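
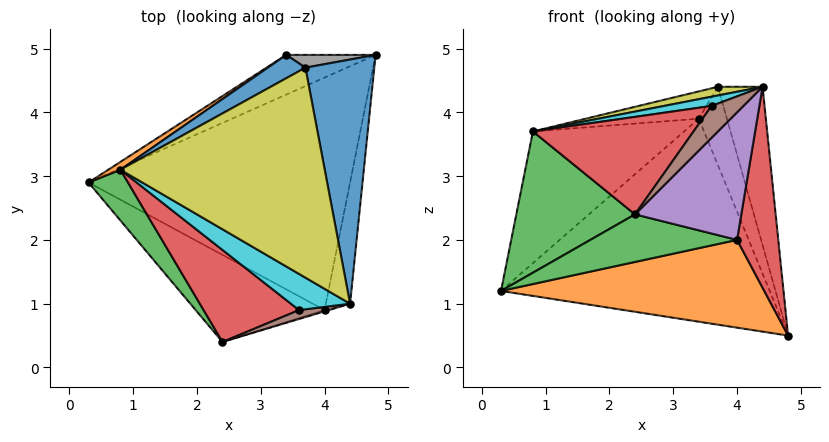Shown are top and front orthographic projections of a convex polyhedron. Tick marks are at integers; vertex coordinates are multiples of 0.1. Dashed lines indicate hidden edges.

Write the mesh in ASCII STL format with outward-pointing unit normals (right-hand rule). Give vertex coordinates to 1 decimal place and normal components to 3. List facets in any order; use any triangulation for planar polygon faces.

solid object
 facet normal 0.945 0.179 0.276
  outer loop
   vertex 3.7 4.7 4.4
   vertex 4.4 1.0 4.4
   vertex 4.8 4.9 0.5
  endloop
 endfacet
 facet normal 0.011 -0.353 -0.936
  outer loop
   vertex 4.0 0.9 2.0
   vertex 0.3 2.9 1.2
   vertex 4.8 4.9 0.5
  endloop
 endfacet
 facet normal -0.069 -0.478 -0.875
  outer loop
   vertex 4.0 0.9 2.0
   vertex 2.4 0.4 2.4
   vertex 0.3 2.9 1.2
  endloop
 endfacet
 facet normal 0.957 -0.247 -0.149
  outer loop
   vertex 4.0 0.9 2.0
   vertex 4.8 4.9 0.5
   vertex 4.4 1.0 4.4
  endloop
 endfacet
 facet normal 0.296 -0.955 -0.010
  outer loop
   vertex 4.0 0.9 2.0
   vertex 4.4 1.0 4.4
   vertex 2.4 0.4 2.4
  endloop
 endfacet
 facet normal 0.019 -0.963 0.270
  outer loop
   vertex 3.6 0.9 4.1
   vertex 2.4 0.4 2.4
   vertex 4.4 1.0 4.4
  endloop
 endfacet
 facet normal -0.422 0.890 -0.174
  outer loop
   vertex 3.4 4.9 3.9
   vertex 4.8 4.9 0.5
   vertex 0.3 2.9 1.2
  endloop
 endfacet
 facet normal 0.364 0.919 0.150
  outer loop
   vertex 3.4 4.9 3.9
   vertex 3.7 4.7 4.4
   vertex 4.8 4.9 0.5
  endloop
 endfacet
 facet normal -0.213 -0.040 0.976
  outer loop
   vertex 0.8 3.1 3.7
   vertex 4.4 1.0 4.4
   vertex 3.7 4.7 4.4
  endloop
 endfacet
 facet normal -0.316 -0.234 0.920
  outer loop
   vertex 0.8 3.1 3.7
   vertex 3.6 0.9 4.1
   vertex 4.4 1.0 4.4
  endloop
 endfacet
 facet normal -0.499 0.659 0.563
  outer loop
   vertex 0.8 3.1 3.7
   vertex 3.7 4.7 4.4
   vertex 3.4 4.9 3.9
  endloop
 endfacet
 facet normal -0.571 0.819 0.049
  outer loop
   vertex 0.8 3.1 3.7
   vertex 3.4 4.9 3.9
   vertex 0.3 2.9 1.2
  endloop
 endfacet
 facet normal -0.796 -0.570 0.205
  outer loop
   vertex 0.8 3.1 3.7
   vertex 0.3 2.9 1.2
   vertex 2.4 0.4 2.4
  endloop
 endfacet
 facet normal -0.556 -0.604 0.570
  outer loop
   vertex 0.8 3.1 3.7
   vertex 2.4 0.4 2.4
   vertex 3.6 0.9 4.1
  endloop
 endfacet
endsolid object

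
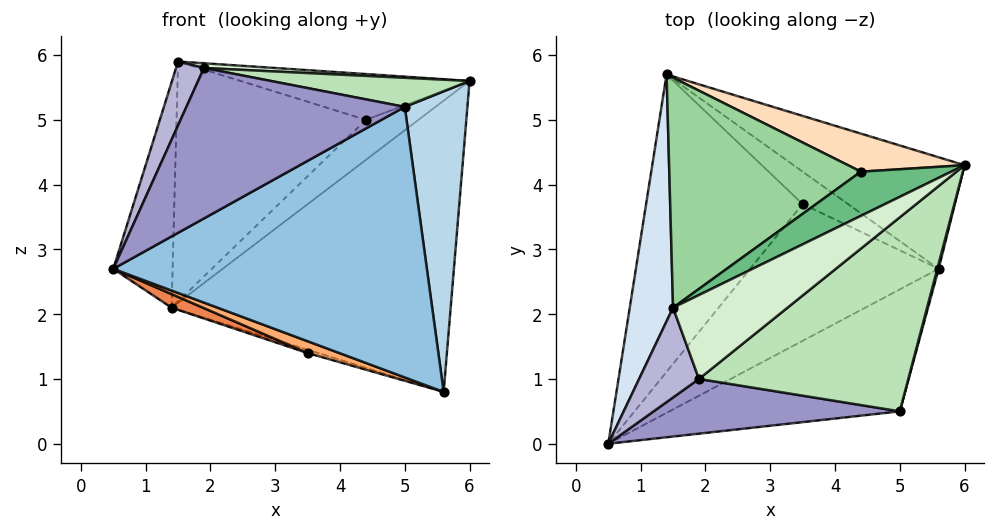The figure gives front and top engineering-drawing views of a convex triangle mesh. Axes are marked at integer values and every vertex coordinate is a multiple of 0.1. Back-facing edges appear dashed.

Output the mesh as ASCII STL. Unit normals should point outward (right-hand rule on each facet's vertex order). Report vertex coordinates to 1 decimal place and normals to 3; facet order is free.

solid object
 facet normal 0.486 0.816 -0.313
  outer loop
   vertex 5.6 2.7 0.8
   vertex 1.4 5.7 2.1
   vertex 6.0 4.3 5.6
  endloop
 endfacet
 facet normal 0.313 -0.866 -0.390
  outer loop
   vertex 5.0 0.5 5.2
   vertex 0.5 0.0 2.7
   vertex 5.6 2.7 0.8
  endloop
 endfacet
 facet normal 0.967 -0.255 0.004
  outer loop
   vertex 5.0 0.5 5.2
   vertex 5.6 2.7 0.8
   vertex 6.0 4.3 5.6
  endloop
 endfacet
 facet normal -0.967 0.173 0.189
  outer loop
   vertex 1.5 2.1 5.9
   vertex 1.4 5.7 2.1
   vertex 0.5 0.0 2.7
  endloop
 endfacet
 facet normal -0.352 -0.043 -0.935
  outer loop
   vertex 3.5 3.7 1.4
   vertex 0.5 0.0 2.7
   vertex 1.4 5.7 2.1
  endloop
 endfacet
 facet normal -0.310 -0.082 -0.947
  outer loop
   vertex 3.5 3.7 1.4
   vertex 5.6 2.7 0.8
   vertex 0.5 0.0 2.7
  endloop
 endfacet
 facet normal -0.231 0.097 -0.968
  outer loop
   vertex 3.5 3.7 1.4
   vertex 1.4 5.7 2.1
   vertex 5.6 2.7 0.8
  endloop
 endfacet
 facet normal -0.291 0.693 0.659
  outer loop
   vertex 4.4 4.2 5.0
   vertex 6.0 4.3 5.6
   vertex 1.4 5.7 2.1
  endloop
 endfacet
 facet normal -0.292 0.688 0.664
  outer loop
   vertex 4.4 4.2 5.0
   vertex 1.5 2.1 5.9
   vertex 6.0 4.3 5.6
  endloop
 endfacet
 facet normal -0.294 0.690 0.661
  outer loop
   vertex 4.4 4.2 5.0
   vertex 1.4 5.7 2.1
   vertex 1.5 2.1 5.9
  endloop
 endfacet
 facet normal 0.165 -0.146 0.975
  outer loop
   vertex 1.9 1.0 5.8
   vertex 5.0 0.5 5.2
   vertex 6.0 4.3 5.6
  endloop
 endfacet
 facet normal 0.094 -0.056 0.994
  outer loop
   vertex 1.9 1.0 5.8
   vertex 6.0 4.3 5.6
   vertex 1.5 2.1 5.9
  endloop
 endfacet
 facet normal -0.085 -0.936 0.341
  outer loop
   vertex 1.9 1.0 5.8
   vertex 0.5 0.0 2.7
   vertex 5.0 0.5 5.2
  endloop
 endfacet
 facet normal -0.812 -0.338 0.476
  outer loop
   vertex 1.9 1.0 5.8
   vertex 1.5 2.1 5.9
   vertex 0.5 0.0 2.7
  endloop
 endfacet
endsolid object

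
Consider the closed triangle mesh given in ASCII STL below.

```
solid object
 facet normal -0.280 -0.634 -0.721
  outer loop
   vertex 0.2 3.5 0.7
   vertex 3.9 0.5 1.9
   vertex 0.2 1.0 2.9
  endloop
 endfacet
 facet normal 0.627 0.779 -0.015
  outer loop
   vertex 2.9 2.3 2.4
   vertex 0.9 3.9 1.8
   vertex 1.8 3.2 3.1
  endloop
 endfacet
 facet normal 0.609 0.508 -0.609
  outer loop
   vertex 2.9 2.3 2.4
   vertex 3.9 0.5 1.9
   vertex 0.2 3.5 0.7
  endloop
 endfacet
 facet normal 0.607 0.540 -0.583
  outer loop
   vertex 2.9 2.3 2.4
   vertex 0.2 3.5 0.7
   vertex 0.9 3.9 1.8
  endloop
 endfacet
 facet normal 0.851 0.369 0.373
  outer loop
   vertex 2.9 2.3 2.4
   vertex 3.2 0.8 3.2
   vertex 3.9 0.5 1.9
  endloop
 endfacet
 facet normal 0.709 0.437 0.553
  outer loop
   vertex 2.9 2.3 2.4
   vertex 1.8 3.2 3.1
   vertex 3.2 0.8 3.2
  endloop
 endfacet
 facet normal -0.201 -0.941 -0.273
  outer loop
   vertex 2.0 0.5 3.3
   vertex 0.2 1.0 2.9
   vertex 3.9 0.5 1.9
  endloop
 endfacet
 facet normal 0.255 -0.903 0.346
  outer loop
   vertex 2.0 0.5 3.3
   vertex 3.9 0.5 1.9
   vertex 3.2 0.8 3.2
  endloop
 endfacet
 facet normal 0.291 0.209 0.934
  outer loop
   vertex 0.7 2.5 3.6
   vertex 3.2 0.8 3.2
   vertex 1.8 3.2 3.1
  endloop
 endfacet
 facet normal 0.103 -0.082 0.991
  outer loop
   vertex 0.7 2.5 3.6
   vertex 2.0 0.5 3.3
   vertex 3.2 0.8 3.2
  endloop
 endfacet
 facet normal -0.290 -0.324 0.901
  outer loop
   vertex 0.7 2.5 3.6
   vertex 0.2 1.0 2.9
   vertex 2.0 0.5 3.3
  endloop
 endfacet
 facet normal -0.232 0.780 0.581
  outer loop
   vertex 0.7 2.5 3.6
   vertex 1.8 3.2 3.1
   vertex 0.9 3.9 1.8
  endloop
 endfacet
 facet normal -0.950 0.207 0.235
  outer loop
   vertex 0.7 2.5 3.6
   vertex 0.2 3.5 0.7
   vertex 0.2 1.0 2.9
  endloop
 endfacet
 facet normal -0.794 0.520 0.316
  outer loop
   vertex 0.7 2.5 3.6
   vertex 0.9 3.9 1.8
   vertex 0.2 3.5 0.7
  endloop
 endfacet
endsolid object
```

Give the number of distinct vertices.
9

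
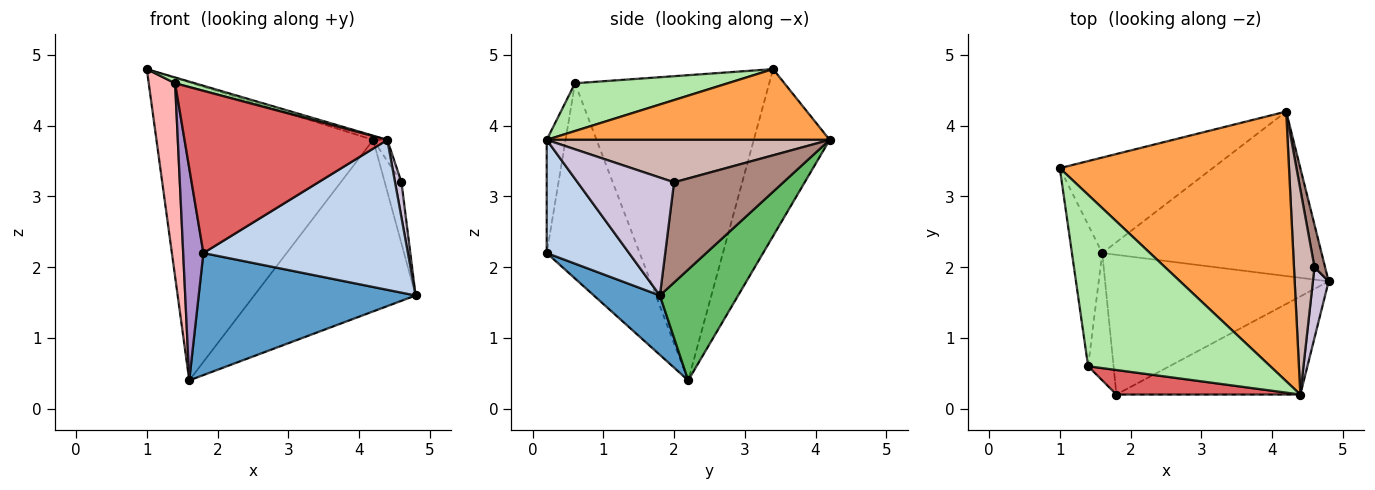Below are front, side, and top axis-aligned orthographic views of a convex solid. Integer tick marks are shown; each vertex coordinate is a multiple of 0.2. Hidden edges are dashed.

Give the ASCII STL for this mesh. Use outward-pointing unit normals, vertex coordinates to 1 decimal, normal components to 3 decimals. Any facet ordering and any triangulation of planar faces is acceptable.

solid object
 facet normal 0.196 -0.645 -0.739
  outer loop
   vertex 1.6 2.2 0.4
   vertex 4.8 1.8 1.6
   vertex 1.8 0.2 2.2
  endloop
 endfacet
 facet normal 0.319 -0.793 -0.519
  outer loop
   vertex 4.4 0.2 3.8
   vertex 1.8 0.2 2.2
   vertex 4.8 1.8 1.6
  endloop
 endfacet
 facet normal 0.295 0.015 0.955
  outer loop
   vertex 4.2 4.2 3.8
   vertex 1.0 3.4 4.8
   vertex 4.4 0.2 3.8
  endloop
 endfacet
 facet normal -0.316 0.903 -0.290
  outer loop
   vertex 4.2 4.2 3.8
   vertex 1.6 2.2 0.4
   vertex 1.0 3.4 4.8
  endloop
 endfacet
 facet normal 0.330 0.681 -0.653
  outer loop
   vertex 4.2 4.2 3.8
   vertex 4.8 1.8 1.6
   vertex 1.6 2.2 0.4
  endloop
 endfacet
 facet normal 0.253 -0.033 0.967
  outer loop
   vertex 1.4 0.6 4.6
   vertex 4.4 0.2 3.8
   vertex 1.0 3.4 4.8
  endloop
 endfacet
 facet normal -0.092 -0.985 0.149
  outer loop
   vertex 1.4 0.6 4.6
   vertex 1.8 0.2 2.2
   vertex 4.4 0.2 3.8
  endloop
 endfacet
 facet normal -0.986 -0.134 -0.098
  outer loop
   vertex 1.4 0.6 4.6
   vertex 1.0 3.4 4.8
   vertex 1.6 2.2 0.4
  endloop
 endfacet
 facet normal -0.969 -0.211 -0.126
  outer loop
   vertex 1.4 0.6 4.6
   vertex 1.6 2.2 0.4
   vertex 1.8 0.2 2.2
  endloop
 endfacet
 facet normal 0.989 -0.066 0.132
  outer loop
   vertex 4.6 2.0 3.2
   vertex 4.4 0.2 3.8
   vertex 4.8 1.8 1.6
  endloop
 endfacet
 facet normal 0.983 0.150 0.104
  outer loop
   vertex 4.6 2.0 3.2
   vertex 4.8 1.8 1.6
   vertex 4.2 4.2 3.8
  endloop
 endfacet
 facet normal 0.899 0.045 0.435
  outer loop
   vertex 4.6 2.0 3.2
   vertex 4.2 4.2 3.8
   vertex 4.4 0.2 3.8
  endloop
 endfacet
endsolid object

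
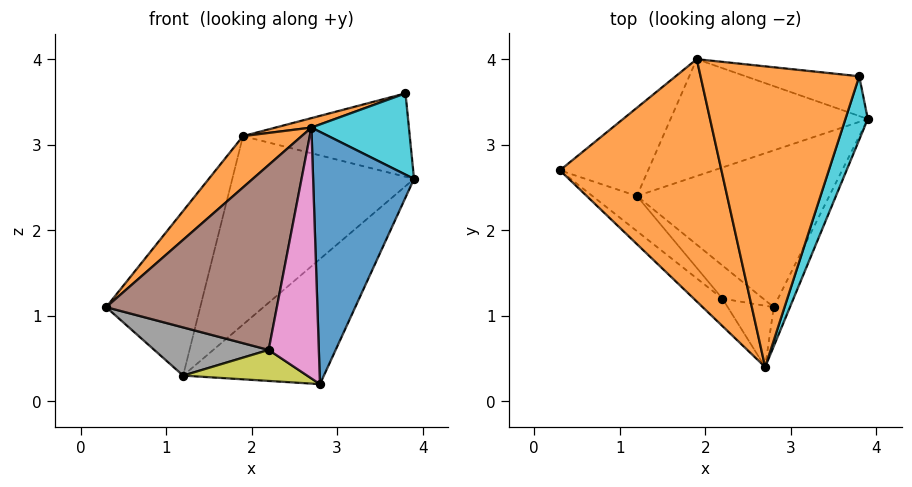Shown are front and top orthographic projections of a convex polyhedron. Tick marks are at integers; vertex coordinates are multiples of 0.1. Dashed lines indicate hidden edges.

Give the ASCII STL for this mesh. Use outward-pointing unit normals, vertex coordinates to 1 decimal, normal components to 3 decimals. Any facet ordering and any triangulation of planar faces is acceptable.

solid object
 facet normal 0.918 -0.392 -0.061
  outer loop
   vertex 2.8 1.1 0.2
   vertex 3.9 3.3 2.6
   vertex 2.7 0.4 3.2
  endloop
 endfacet
 facet normal -0.726 -0.143 0.673
  outer loop
   vertex 1.9 4.0 3.1
   vertex 0.3 2.7 1.1
   vertex 2.7 0.4 3.2
  endloop
 endfacet
 facet normal 0.416 0.567 -0.711
  outer loop
   vertex 1.2 2.4 0.3
   vertex 3.9 3.3 2.6
   vertex 2.8 1.1 0.2
  endloop
 endfacet
 facet normal -0.125 0.875 -0.469
  outer loop
   vertex 1.2 2.4 0.3
   vertex 0.3 2.7 1.1
   vertex 1.9 4.0 3.1
  endloop
 endfacet
 facet normal 0.163 0.838 -0.520
  outer loop
   vertex 1.2 2.4 0.3
   vertex 1.9 4.0 3.1
   vertex 3.9 3.3 2.6
  endloop
 endfacet
 facet normal -0.634 -0.765 -0.114
  outer loop
   vertex 2.2 1.2 0.6
   vertex 2.7 0.4 3.2
   vertex 0.3 2.7 1.1
  endloop
 endfacet
 facet normal -0.305 -0.925 -0.226
  outer loop
   vertex 2.2 1.2 0.6
   vertex 2.8 1.1 0.2
   vertex 2.7 0.4 3.2
  endloop
 endfacet
 facet normal -0.621 -0.633 -0.462
  outer loop
   vertex 2.2 1.2 0.6
   vertex 0.3 2.7 1.1
   vertex 1.2 2.4 0.3
  endloop
 endfacet
 facet normal -0.515 -0.586 -0.626
  outer loop
   vertex 2.2 1.2 0.6
   vertex 1.2 2.4 0.3
   vertex 2.8 1.1 0.2
  endloop
 endfacet
 facet normal 0.911 -0.325 0.253
  outer loop
   vertex 3.8 3.8 3.6
   vertex 2.7 0.4 3.2
   vertex 3.9 3.3 2.6
  endloop
 endfacet
 facet normal 0.204 0.884 -0.421
  outer loop
   vertex 3.8 3.8 3.6
   vertex 3.9 3.3 2.6
   vertex 1.9 4.0 3.1
  endloop
 endfacet
 facet normal -0.257 -0.030 0.966
  outer loop
   vertex 3.8 3.8 3.6
   vertex 1.9 4.0 3.1
   vertex 2.7 0.4 3.2
  endloop
 endfacet
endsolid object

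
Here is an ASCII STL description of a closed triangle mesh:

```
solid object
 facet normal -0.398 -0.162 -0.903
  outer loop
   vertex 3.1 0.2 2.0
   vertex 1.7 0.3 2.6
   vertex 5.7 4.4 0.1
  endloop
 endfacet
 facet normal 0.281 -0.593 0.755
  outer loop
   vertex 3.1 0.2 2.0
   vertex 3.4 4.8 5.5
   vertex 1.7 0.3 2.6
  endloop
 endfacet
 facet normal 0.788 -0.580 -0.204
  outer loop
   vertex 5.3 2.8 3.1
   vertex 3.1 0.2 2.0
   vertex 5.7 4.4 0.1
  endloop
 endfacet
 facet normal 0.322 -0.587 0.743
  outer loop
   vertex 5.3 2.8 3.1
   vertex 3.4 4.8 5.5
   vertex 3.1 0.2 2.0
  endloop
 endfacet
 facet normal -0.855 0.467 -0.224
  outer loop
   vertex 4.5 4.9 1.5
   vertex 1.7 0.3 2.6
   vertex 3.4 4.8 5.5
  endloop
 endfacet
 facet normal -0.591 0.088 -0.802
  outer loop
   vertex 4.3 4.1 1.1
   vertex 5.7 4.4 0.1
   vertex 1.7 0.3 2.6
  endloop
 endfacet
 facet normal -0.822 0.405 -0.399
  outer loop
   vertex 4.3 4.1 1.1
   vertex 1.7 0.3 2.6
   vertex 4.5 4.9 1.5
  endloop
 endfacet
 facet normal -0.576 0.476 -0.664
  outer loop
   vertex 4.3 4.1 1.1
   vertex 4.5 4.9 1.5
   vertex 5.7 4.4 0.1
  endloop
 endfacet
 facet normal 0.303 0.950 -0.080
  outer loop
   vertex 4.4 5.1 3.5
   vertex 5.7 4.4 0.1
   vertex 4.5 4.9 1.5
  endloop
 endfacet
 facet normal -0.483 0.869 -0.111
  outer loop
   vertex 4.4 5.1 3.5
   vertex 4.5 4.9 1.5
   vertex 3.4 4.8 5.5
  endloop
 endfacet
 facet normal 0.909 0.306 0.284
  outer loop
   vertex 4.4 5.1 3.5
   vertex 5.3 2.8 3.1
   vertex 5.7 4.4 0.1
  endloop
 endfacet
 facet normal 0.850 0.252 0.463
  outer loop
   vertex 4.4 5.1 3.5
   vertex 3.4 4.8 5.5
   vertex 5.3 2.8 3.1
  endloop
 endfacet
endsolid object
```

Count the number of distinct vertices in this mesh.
8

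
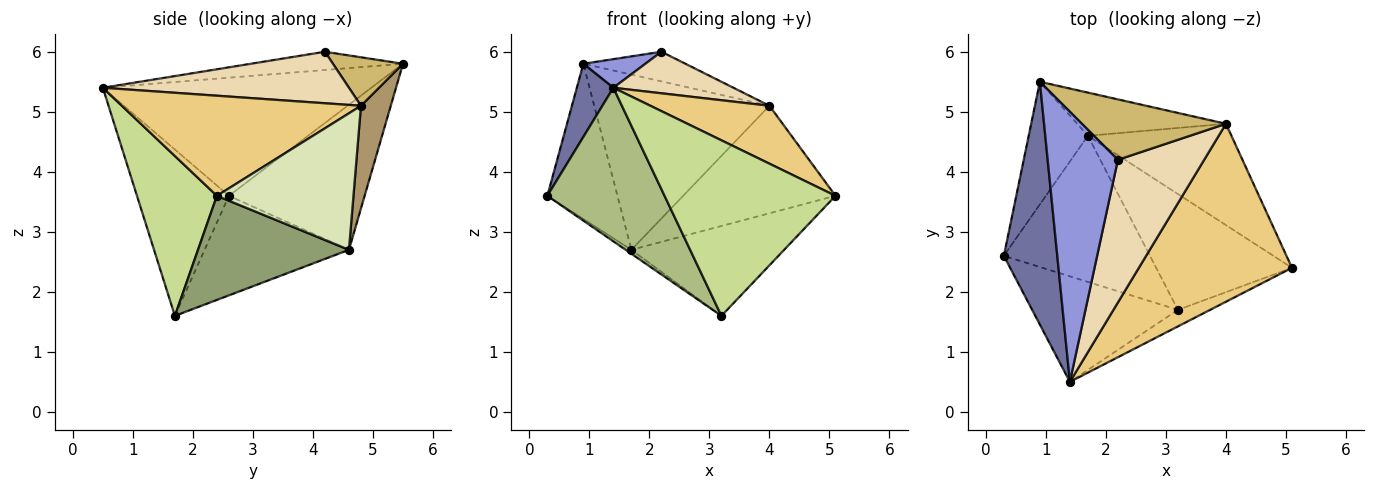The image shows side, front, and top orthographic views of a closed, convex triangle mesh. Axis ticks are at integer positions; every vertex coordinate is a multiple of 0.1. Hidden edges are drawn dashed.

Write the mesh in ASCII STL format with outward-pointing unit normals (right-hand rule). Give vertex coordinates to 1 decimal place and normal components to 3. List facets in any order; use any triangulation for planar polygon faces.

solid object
 facet normal -0.904 -0.123 0.409
  outer loop
   vertex 1.4 0.5 5.4
   vertex 0.9 5.5 5.8
   vertex 0.3 2.6 3.6
  endloop
 endfacet
 facet normal -0.835 0.431 -0.341
  outer loop
   vertex 1.7 4.6 2.7
   vertex 0.3 2.6 3.6
   vertex 0.9 5.5 5.8
  endloop
 endfacet
 facet normal -0.250 -0.102 0.963
  outer loop
   vertex 2.2 4.2 6.0
   vertex 0.9 5.5 5.8
   vertex 1.4 0.5 5.4
  endloop
 endfacet
 facet normal -0.563 0.022 -0.826
  outer loop
   vertex 3.2 1.7 1.6
   vertex 0.3 2.6 3.6
   vertex 1.7 4.6 2.7
  endloop
 endfacet
 facet normal 0.518 0.524 -0.676
  outer loop
   vertex 3.2 1.7 1.6
   vertex 1.7 4.6 2.7
   vertex 5.1 2.4 3.6
  endloop
 endfacet
 facet normal -0.543 -0.692 -0.476
  outer loop
   vertex 3.2 1.7 1.6
   vertex 1.4 0.5 5.4
   vertex 0.3 2.6 3.6
  endloop
 endfacet
 facet normal 0.422 -0.903 -0.085
  outer loop
   vertex 3.2 1.7 1.6
   vertex 5.1 2.4 3.6
   vertex 1.4 0.5 5.4
  endloop
 endfacet
 facet normal 0.546 0.609 -0.574
  outer loop
   vertex 4.0 4.8 5.1
   vertex 5.1 2.4 3.6
   vertex 1.7 4.6 2.7
  endloop
 endfacet
 facet normal 0.163 0.958 -0.236
  outer loop
   vertex 4.0 4.8 5.1
   vertex 1.7 4.6 2.7
   vertex 0.9 5.5 5.8
  endloop
 endfacet
 facet normal 0.289 0.421 0.859
  outer loop
   vertex 4.0 4.8 5.1
   vertex 0.9 5.5 5.8
   vertex 2.2 4.2 6.0
  endloop
 endfacet
 facet normal 0.528 -0.263 0.808
  outer loop
   vertex 4.0 4.8 5.1
   vertex 1.4 0.5 5.4
   vertex 5.1 2.4 3.6
  endloop
 endfacet
 facet normal 0.497 -0.243 0.833
  outer loop
   vertex 4.0 4.8 5.1
   vertex 2.2 4.2 6.0
   vertex 1.4 0.5 5.4
  endloop
 endfacet
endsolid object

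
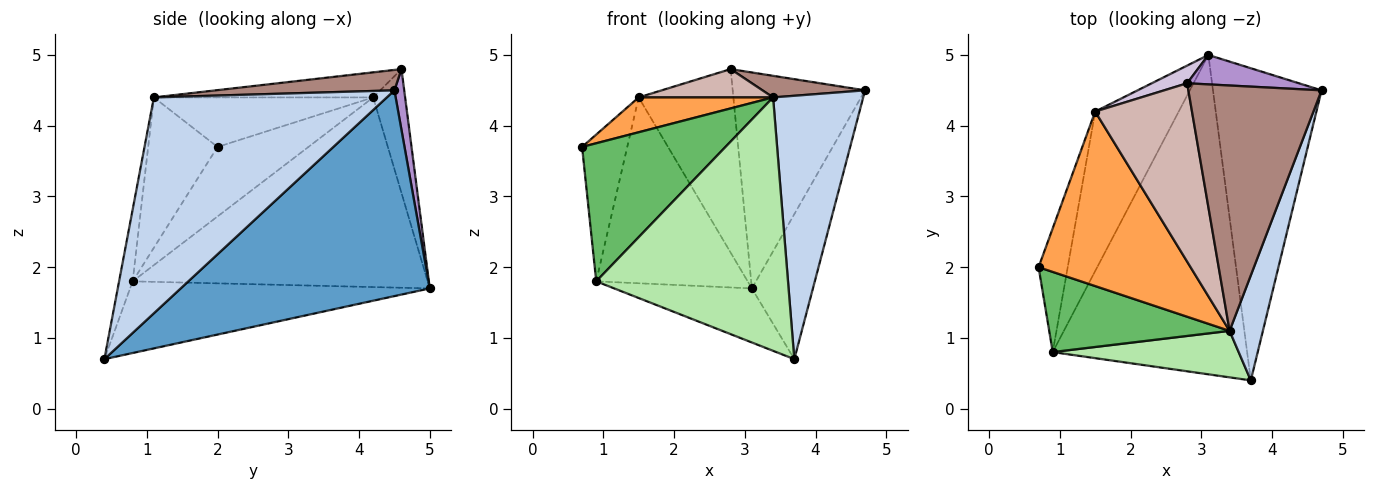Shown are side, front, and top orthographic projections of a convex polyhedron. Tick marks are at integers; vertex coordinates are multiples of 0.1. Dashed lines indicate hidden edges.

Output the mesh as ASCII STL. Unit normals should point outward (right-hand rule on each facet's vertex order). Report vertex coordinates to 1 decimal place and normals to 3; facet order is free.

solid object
 facet normal 0.864 0.212 -0.456
  outer loop
   vertex 3.1 5.0 1.7
   vertex 4.7 4.5 4.5
   vertex 3.7 0.4 0.7
  endloop
 endfacet
 facet normal 0.923 -0.357 0.142
  outer loop
   vertex 3.4 1.1 4.4
   vertex 3.7 0.4 0.7
   vertex 4.7 4.5 4.5
  endloop
 endfacet
 facet normal -0.304 -0.187 0.934
  outer loop
   vertex 1.5 4.2 4.4
   vertex 0.7 2.0 3.7
   vertex 3.4 1.1 4.4
  endloop
 endfacet
 facet normal -0.342 0.157 -0.927
  outer loop
   vertex 0.9 0.8 1.8
   vertex 3.1 5.0 1.7
   vertex 3.7 0.4 0.7
  endloop
 endfacet
 facet normal -0.386 -0.798 0.463
  outer loop
   vertex 0.9 0.8 1.8
   vertex 3.4 1.1 4.4
   vertex 0.7 2.0 3.7
  endloop
 endfacet
 facet normal -0.069 -0.981 0.180
  outer loop
   vertex 0.9 0.8 1.8
   vertex 3.7 0.4 0.7
   vertex 3.4 1.1 4.4
  endloop
 endfacet
 facet normal -0.838 0.417 -0.351
  outer loop
   vertex 0.9 0.8 1.8
   vertex 0.7 2.0 3.7
   vertex 1.5 4.2 4.4
  endloop
 endfacet
 facet normal -0.828 0.425 -0.365
  outer loop
   vertex 0.9 0.8 1.8
   vertex 1.5 4.2 4.4
   vertex 3.1 5.0 1.7
  endloop
 endfacet
 facet normal 0.073 0.988 0.135
  outer loop
   vertex 2.8 4.6 4.8
   vertex 4.7 4.5 4.5
   vertex 3.1 5.0 1.7
  endloop
 endfacet
 facet normal -0.318 0.944 0.091
  outer loop
   vertex 2.8 4.6 4.8
   vertex 3.1 5.0 1.7
   vertex 1.5 4.2 4.4
  endloop
 endfacet
 facet normal 0.151 -0.087 0.985
  outer loop
   vertex 2.8 4.6 4.8
   vertex 3.4 1.1 4.4
   vertex 4.7 4.5 4.5
  endloop
 endfacet
 facet normal -0.248 -0.152 0.957
  outer loop
   vertex 2.8 4.6 4.8
   vertex 1.5 4.2 4.4
   vertex 3.4 1.1 4.4
  endloop
 endfacet
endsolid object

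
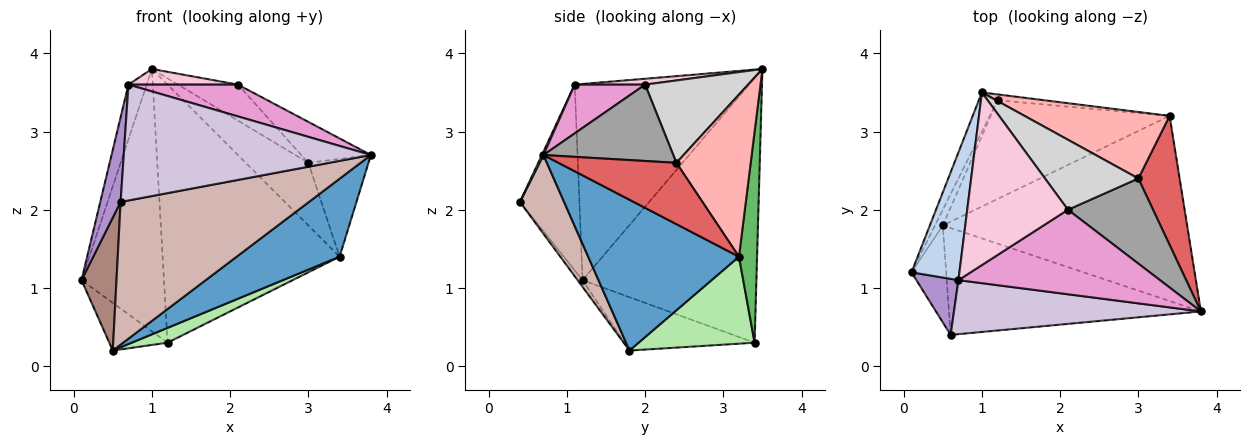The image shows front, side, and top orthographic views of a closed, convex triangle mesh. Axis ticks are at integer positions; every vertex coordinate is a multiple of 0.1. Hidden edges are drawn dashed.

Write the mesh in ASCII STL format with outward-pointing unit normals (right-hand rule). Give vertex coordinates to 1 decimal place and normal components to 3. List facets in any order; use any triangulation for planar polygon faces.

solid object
 facet normal 0.494 -0.337 -0.801
  outer loop
   vertex 3.4 3.2 1.4
   vertex 3.8 0.7 2.7
   vertex 0.5 1.8 0.2
  endloop
 endfacet
 facet normal -0.966 0.101 0.236
  outer loop
   vertex 0.7 1.1 3.6
   vertex 1.0 3.5 3.8
   vertex 0.1 1.2 1.1
  endloop
 endfacet
 facet normal -0.902 0.428 -0.064
  outer loop
   vertex 1.2 3.4 0.3
   vertex 0.1 1.2 1.1
   vertex 1.0 3.5 3.8
  endloop
 endfacet
 facet normal -0.905 0.404 -0.133
  outer loop
   vertex 1.2 3.4 0.3
   vertex 0.5 1.8 0.2
   vertex 0.1 1.2 1.1
  endloop
 endfacet
 facet normal 0.102 0.995 -0.023
  outer loop
   vertex 1.2 3.4 0.3
   vertex 1.0 3.5 3.8
   vertex 3.4 3.2 1.4
  endloop
 endfacet
 facet normal 0.433 -0.134 -0.891
  outer loop
   vertex 1.2 3.4 0.3
   vertex 3.4 3.2 1.4
   vertex 0.5 1.8 0.2
  endloop
 endfacet
 facet normal 0.764 0.390 0.514
  outer loop
   vertex 3.0 2.4 2.6
   vertex 3.8 0.7 2.7
   vertex 3.4 3.2 1.4
  endloop
 endfacet
 facet normal 0.631 0.532 0.565
  outer loop
   vertex 3.0 2.4 2.6
   vertex 3.4 3.2 1.4
   vertex 1.0 3.5 3.8
  endloop
 endfacet
 facet normal -0.925 -0.317 0.209
  outer loop
   vertex 0.6 0.4 2.1
   vertex 0.7 1.1 3.6
   vertex 0.1 1.2 1.1
  endloop
 endfacet
 facet normal 0.006 -0.906 0.423
  outer loop
   vertex 0.6 0.4 2.1
   vertex 3.8 0.7 2.7
   vertex 0.7 1.1 3.6
  endloop
 endfacet
 facet normal -0.113 -0.803 -0.586
  outer loop
   vertex 0.6 0.4 2.1
   vertex 0.1 1.2 1.1
   vertex 0.5 1.8 0.2
  endloop
 endfacet
 facet normal 0.184 -0.787 -0.589
  outer loop
   vertex 0.6 0.4 2.1
   vertex 0.5 1.8 0.2
   vertex 3.8 0.7 2.7
  endloop
 endfacet
 facet normal 0.221 -0.343 0.913
  outer loop
   vertex 2.1 2.0 3.6
   vertex 0.7 1.1 3.6
   vertex 3.8 0.7 2.7
  endloop
 endfacet
 facet normal 0.058 -0.090 0.994
  outer loop
   vertex 2.1 2.0 3.6
   vertex 1.0 3.5 3.8
   vertex 0.7 1.1 3.6
  endloop
 endfacet
 facet normal 0.629 0.337 0.701
  outer loop
   vertex 2.1 2.0 3.6
   vertex 3.8 0.7 2.7
   vertex 3.0 2.4 2.6
  endloop
 endfacet
 facet normal 0.618 0.360 0.700
  outer loop
   vertex 2.1 2.0 3.6
   vertex 3.0 2.4 2.6
   vertex 1.0 3.5 3.8
  endloop
 endfacet
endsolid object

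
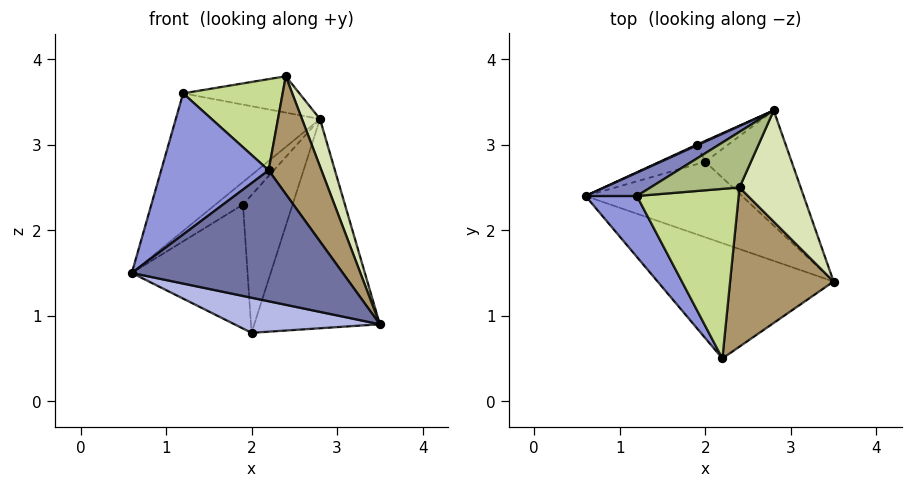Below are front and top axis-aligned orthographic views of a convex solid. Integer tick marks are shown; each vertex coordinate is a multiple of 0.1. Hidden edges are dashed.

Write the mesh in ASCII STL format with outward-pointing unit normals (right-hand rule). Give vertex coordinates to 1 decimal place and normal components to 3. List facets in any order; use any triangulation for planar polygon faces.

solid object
 facet normal -0.368 -0.698 -0.615
  outer loop
   vertex 2.2 0.5 2.7
   vertex 0.6 2.4 1.5
   vertex 3.5 1.4 0.9
  endloop
 endfacet
 facet normal -0.505 0.851 0.144
  outer loop
   vertex 1.2 2.4 3.6
   vertex 2.8 3.4 3.3
   vertex 0.6 2.4 1.5
  endloop
 endfacet
 facet normal -0.811 -0.537 0.232
  outer loop
   vertex 1.2 2.4 3.6
   vertex 0.6 2.4 1.5
   vertex 2.2 0.5 2.7
  endloop
 endfacet
 facet normal -0.316 -0.400 -0.860
  outer loop
   vertex 2.0 2.8 0.8
   vertex 3.5 1.4 0.9
   vertex 0.6 2.4 1.5
  endloop
 endfacet
 facet normal 0.648 0.668 -0.367
  outer loop
   vertex 2.0 2.8 0.8
   vertex 2.8 3.4 3.3
   vertex 3.5 1.4 0.9
  endloop
 endfacet
 facet normal -0.182 0.538 0.823
  outer loop
   vertex 2.4 2.5 3.8
   vertex 2.8 3.4 3.3
   vertex 1.2 2.4 3.6
  endloop
 endfacet
 facet normal -0.107 -0.471 0.876
  outer loop
   vertex 2.4 2.5 3.8
   vertex 1.2 2.4 3.6
   vertex 2.2 0.5 2.7
  endloop
 endfacet
 facet normal 0.897 -0.173 0.406
  outer loop
   vertex 2.4 2.5 3.8
   vertex 3.5 1.4 0.9
   vertex 2.8 3.4 3.3
  endloop
 endfacet
 facet normal 0.836 -0.326 0.441
  outer loop
   vertex 2.4 2.5 3.8
   vertex 2.2 0.5 2.7
   vertex 3.5 1.4 0.9
  endloop
 endfacet
 facet normal -0.435 0.900 0.031
  outer loop
   vertex 1.9 3.0 2.3
   vertex 0.6 2.4 1.5
   vertex 2.8 3.4 3.3
  endloop
 endfacet
 facet normal -0.339 0.929 -0.147
  outer loop
   vertex 1.9 3.0 2.3
   vertex 2.0 2.8 0.8
   vertex 0.6 2.4 1.5
  endloop
 endfacet
 facet normal -0.263 0.954 -0.145
  outer loop
   vertex 1.9 3.0 2.3
   vertex 2.8 3.4 3.3
   vertex 2.0 2.8 0.8
  endloop
 endfacet
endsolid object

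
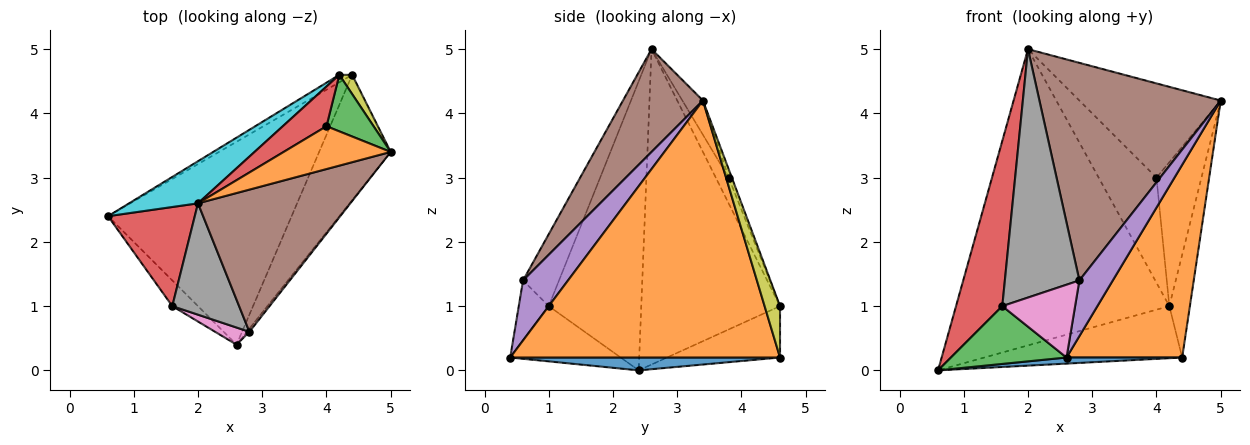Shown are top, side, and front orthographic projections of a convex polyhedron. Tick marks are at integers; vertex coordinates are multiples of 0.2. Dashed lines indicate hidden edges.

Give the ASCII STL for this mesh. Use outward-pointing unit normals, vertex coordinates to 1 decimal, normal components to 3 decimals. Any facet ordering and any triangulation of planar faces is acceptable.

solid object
 facet normal 0.070 -0.030 -0.997
  outer loop
   vertex 4.4 4.6 0.2
   vertex 2.6 0.4 0.2
   vertex 0.6 2.4 0.0
  endloop
 endfacet
 facet normal 0.890 -0.382 -0.248
  outer loop
   vertex 4.4 4.6 0.2
   vertex 5.0 3.4 4.2
   vertex 2.6 0.4 0.2
  endloop
 endfacet
 facet normal -0.658 -0.688 -0.306
  outer loop
   vertex 1.6 1.0 1.0
   vertex 0.6 2.4 0.0
   vertex 2.6 0.4 0.2
  endloop
 endfacet
 facet normal -0.864 -0.432 0.259
  outer loop
   vertex 1.6 1.0 1.0
   vertex 2.0 2.6 5.0
   vertex 0.6 2.4 0.0
  endloop
 endfacet
 facet normal 0.802 -0.596 -0.034
  outer loop
   vertex 2.8 0.6 1.4
   vertex 2.6 0.4 0.2
   vertex 5.0 3.4 4.2
  endloop
 endfacet
 facet normal 0.346 -0.785 0.513
  outer loop
   vertex 2.8 0.6 1.4
   vertex 5.0 3.4 4.2
   vertex 2.0 2.6 5.0
  endloop
 endfacet
 facet normal -0.372 -0.904 0.213
  outer loop
   vertex 2.8 0.6 1.4
   vertex 1.6 1.0 1.0
   vertex 2.6 0.4 0.2
  endloop
 endfacet
 facet normal -0.403 -0.835 0.374
  outer loop
   vertex 2.8 0.6 1.4
   vertex 2.0 2.6 5.0
   vertex 1.6 1.0 1.0
  endloop
 endfacet
 facet normal 0.593 0.791 0.148
  outer loop
   vertex 4.2 4.6 1.0
   vertex 5.0 3.4 4.2
   vertex 4.4 4.6 0.2
  endloop
 endfacet
 facet normal -0.542 0.832 0.118
  outer loop
   vertex 4.2 4.6 1.0
   vertex 0.6 2.4 0.0
   vertex 2.0 2.6 5.0
  endloop
 endfacet
 facet normal -0.492 0.862 -0.123
  outer loop
   vertex 4.2 4.6 1.0
   vertex 4.4 4.6 0.2
   vertex 0.6 2.4 0.0
  endloop
 endfacet
 facet normal -0.131 0.902 0.410
  outer loop
   vertex 4.0 3.8 3.0
   vertex 2.0 2.6 5.0
   vertex 5.0 3.4 4.2
  endloop
 endfacet
 facet normal -0.066 0.929 0.365
  outer loop
   vertex 4.0 3.8 3.0
   vertex 5.0 3.4 4.2
   vertex 4.2 4.6 1.0
  endloop
 endfacet
 facet normal -0.204 0.916 0.346
  outer loop
   vertex 4.0 3.8 3.0
   vertex 4.2 4.6 1.0
   vertex 2.0 2.6 5.0
  endloop
 endfacet
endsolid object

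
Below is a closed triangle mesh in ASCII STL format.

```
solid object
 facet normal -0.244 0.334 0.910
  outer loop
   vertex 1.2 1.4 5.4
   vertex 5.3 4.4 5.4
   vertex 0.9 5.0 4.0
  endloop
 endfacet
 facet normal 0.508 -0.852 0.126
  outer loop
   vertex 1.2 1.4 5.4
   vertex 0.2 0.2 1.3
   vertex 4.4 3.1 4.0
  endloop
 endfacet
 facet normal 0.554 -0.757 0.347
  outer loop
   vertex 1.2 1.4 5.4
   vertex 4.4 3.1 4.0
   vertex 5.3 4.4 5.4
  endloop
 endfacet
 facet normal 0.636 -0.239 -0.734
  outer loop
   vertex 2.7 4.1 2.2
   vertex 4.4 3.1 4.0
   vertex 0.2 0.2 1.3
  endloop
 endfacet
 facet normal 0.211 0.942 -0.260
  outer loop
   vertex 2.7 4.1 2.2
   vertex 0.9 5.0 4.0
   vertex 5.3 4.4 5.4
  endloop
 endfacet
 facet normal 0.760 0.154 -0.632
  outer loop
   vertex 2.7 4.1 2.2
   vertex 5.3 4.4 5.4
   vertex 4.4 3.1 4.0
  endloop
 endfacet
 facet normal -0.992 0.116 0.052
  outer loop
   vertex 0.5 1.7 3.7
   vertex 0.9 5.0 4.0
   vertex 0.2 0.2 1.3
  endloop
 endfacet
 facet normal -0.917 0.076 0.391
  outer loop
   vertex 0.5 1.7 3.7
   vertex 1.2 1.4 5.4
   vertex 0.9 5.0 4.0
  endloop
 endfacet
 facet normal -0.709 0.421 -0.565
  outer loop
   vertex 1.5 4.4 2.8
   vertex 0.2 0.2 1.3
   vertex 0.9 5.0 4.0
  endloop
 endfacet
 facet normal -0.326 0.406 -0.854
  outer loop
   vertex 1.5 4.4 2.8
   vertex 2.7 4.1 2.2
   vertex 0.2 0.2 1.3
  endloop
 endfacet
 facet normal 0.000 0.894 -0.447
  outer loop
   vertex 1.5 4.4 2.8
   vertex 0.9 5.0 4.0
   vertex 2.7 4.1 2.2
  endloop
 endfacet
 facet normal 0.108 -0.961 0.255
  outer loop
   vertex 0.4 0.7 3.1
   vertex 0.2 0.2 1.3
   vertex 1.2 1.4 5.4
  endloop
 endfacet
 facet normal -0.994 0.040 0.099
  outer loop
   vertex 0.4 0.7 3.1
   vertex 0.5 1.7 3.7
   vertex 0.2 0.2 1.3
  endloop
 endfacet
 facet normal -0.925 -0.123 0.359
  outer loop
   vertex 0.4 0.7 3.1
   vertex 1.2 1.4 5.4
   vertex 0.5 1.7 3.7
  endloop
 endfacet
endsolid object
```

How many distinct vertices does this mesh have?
9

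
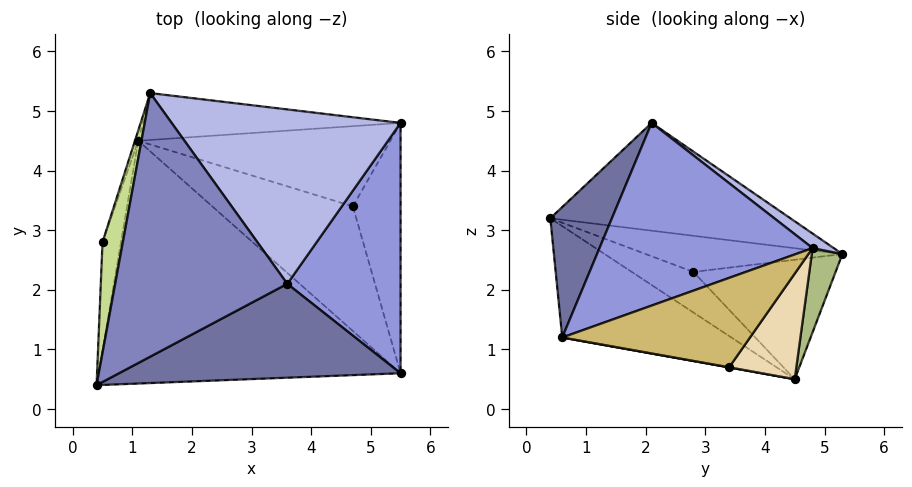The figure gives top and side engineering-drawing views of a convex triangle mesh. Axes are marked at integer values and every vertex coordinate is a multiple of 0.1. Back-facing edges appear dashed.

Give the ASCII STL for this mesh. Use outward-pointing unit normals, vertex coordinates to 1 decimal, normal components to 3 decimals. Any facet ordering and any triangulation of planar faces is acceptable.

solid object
 facet normal 0.218 -0.855 0.471
  outer loop
   vertex 3.6 2.1 4.8
   vertex 0.4 0.4 3.2
   vertex 5.5 0.6 1.2
  endloop
 endfacet
 facet normal -0.520 0.197 0.831
  outer loop
   vertex 3.6 2.1 4.8
   vertex 1.3 5.3 2.6
   vertex 0.4 0.4 3.2
  endloop
 endfacet
 facet normal 0.835 -0.185 0.518
  outer loop
   vertex 5.5 4.8 2.7
   vertex 3.6 2.1 4.8
   vertex 5.5 0.6 1.2
  endloop
 endfacet
 facet normal 0.051 0.590 0.805
  outer loop
   vertex 5.5 4.8 2.7
   vertex 1.3 5.3 2.6
   vertex 3.6 2.1 4.8
  endloop
 endfacet
 facet normal -0.302 -0.488 -0.819
  outer loop
   vertex 1.1 4.5 0.5
   vertex 5.5 0.6 1.2
   vertex 0.4 0.4 3.2
  endloop
 endfacet
 facet normal 0.119 0.924 -0.363
  outer loop
   vertex 1.1 4.5 0.5
   vertex 1.3 5.3 2.6
   vertex 5.5 4.8 2.7
  endloop
 endfacet
 facet normal -0.851 0.215 0.479
  outer loop
   vertex 0.5 2.8 2.3
   vertex 0.4 0.4 3.2
   vertex 1.3 5.3 2.6
  endloop
 endfacet
 facet normal -0.904 -0.117 -0.411
  outer loop
   vertex 0.5 2.8 2.3
   vertex 1.1 4.5 0.5
   vertex 0.4 0.4 3.2
  endloop
 endfacet
 facet normal -0.951 0.308 -0.027
  outer loop
   vertex 0.5 2.8 2.3
   vertex 1.3 5.3 2.6
   vertex 1.1 4.5 0.5
  endloop
 endfacet
 facet normal 0.870 0.166 -0.464
  outer loop
   vertex 4.7 3.4 0.7
   vertex 5.5 4.8 2.7
   vertex 5.5 0.6 1.2
  endloop
 endfacet
 facet normal 0.001 -0.175 -0.984
  outer loop
   vertex 4.7 3.4 0.7
   vertex 5.5 0.6 1.2
   vertex 1.1 4.5 0.5
  endloop
 endfacet
 facet normal 0.260 0.739 -0.621
  outer loop
   vertex 4.7 3.4 0.7
   vertex 1.1 4.5 0.5
   vertex 5.5 4.8 2.7
  endloop
 endfacet
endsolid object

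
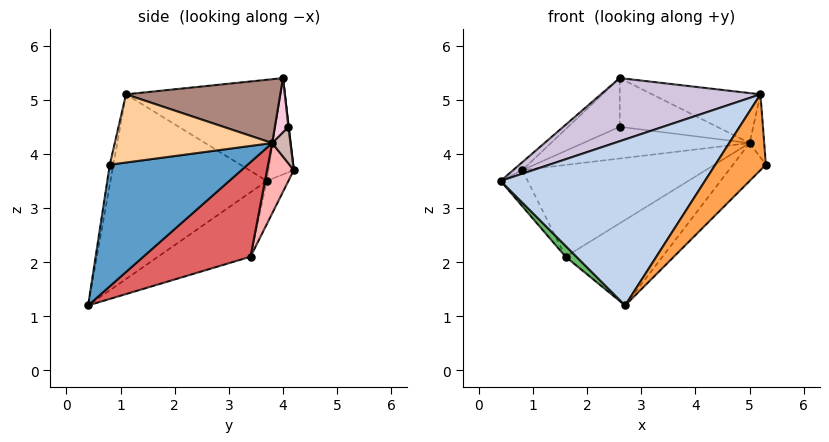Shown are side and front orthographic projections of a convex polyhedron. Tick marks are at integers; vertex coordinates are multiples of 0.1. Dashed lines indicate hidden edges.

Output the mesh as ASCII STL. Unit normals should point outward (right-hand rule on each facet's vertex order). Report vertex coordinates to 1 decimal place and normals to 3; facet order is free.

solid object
 facet normal 0.685 0.163 -0.710
  outer loop
   vertex 5.0 3.8 4.2
   vertex 5.3 0.8 3.8
   vertex 2.7 0.4 1.2
  endloop
 endfacet
 facet normal -0.536 -0.701 0.470
  outer loop
   vertex 5.2 1.1 5.1
   vertex 0.4 3.7 3.5
   vertex 2.7 0.4 1.2
  endloop
 endfacet
 facet normal -0.070 -0.973 0.219
  outer loop
   vertex 5.2 1.1 5.1
   vertex 2.7 0.4 1.2
   vertex 5.3 0.8 3.8
  endloop
 endfacet
 facet normal 0.994 0.092 0.055
  outer loop
   vertex 5.2 1.1 5.1
   vertex 5.3 0.8 3.8
   vertex 5.0 3.8 4.2
  endloop
 endfacet
 facet normal -0.766 -0.090 -0.637
  outer loop
   vertex 1.6 3.4 2.1
   vertex 2.7 0.4 1.2
   vertex 0.4 3.7 3.5
  endloop
 endfacet
 facet normal -0.511 0.639 -0.575
  outer loop
   vertex 1.6 3.4 2.1
   vertex 0.4 3.7 3.5
   vertex 0.8 4.2 3.7
  endloop
 endfacet
 facet normal 0.446 0.403 -0.799
  outer loop
   vertex 1.6 3.4 2.1
   vertex 5.0 3.8 4.2
   vertex 2.7 0.4 1.2
  endloop
 endfacet
 facet normal 0.133 0.911 -0.389
  outer loop
   vertex 1.6 3.4 2.1
   vertex 0.8 4.2 3.7
   vertex 5.0 3.8 4.2
  endloop
 endfacet
 facet normal -0.653 0.235 0.720
  outer loop
   vertex 2.6 4.0 5.4
   vertex 0.8 4.2 3.7
   vertex 0.4 3.7 3.5
  endloop
 endfacet
 facet normal -0.512 -0.529 0.677
  outer loop
   vertex 2.6 4.0 5.4
   vertex 0.4 3.7 3.5
   vertex 5.2 1.1 5.1
  endloop
 endfacet
 facet normal 0.446 0.313 0.839
  outer loop
   vertex 2.6 4.0 5.4
   vertex 5.2 1.1 5.1
   vertex 5.0 3.8 4.2
  endloop
 endfacet
 facet normal 0.108 0.987 -0.120
  outer loop
   vertex 2.6 4.1 4.5
   vertex 5.0 3.8 4.2
   vertex 0.8 4.2 3.7
  endloop
 endfacet
 facet normal 0.006 0.994 0.110
  outer loop
   vertex 2.6 4.1 4.5
   vertex 0.8 4.2 3.7
   vertex 2.6 4.0 5.4
  endloop
 endfacet
 facet normal 0.137 0.985 0.109
  outer loop
   vertex 2.6 4.1 4.5
   vertex 2.6 4.0 5.4
   vertex 5.0 3.8 4.2
  endloop
 endfacet
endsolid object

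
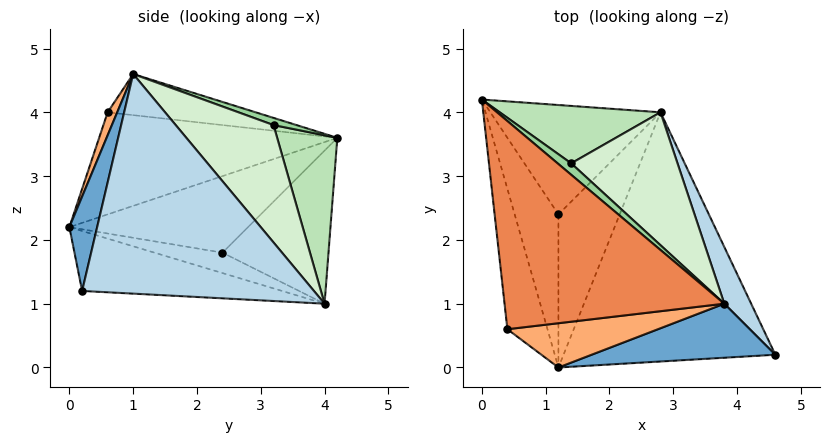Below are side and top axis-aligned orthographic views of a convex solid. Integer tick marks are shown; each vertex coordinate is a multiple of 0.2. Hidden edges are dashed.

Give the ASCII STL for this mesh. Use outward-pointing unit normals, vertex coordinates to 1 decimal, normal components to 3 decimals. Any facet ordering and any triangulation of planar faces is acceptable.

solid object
 facet normal 0.132 -0.958 0.256
  outer loop
   vertex 3.8 1.0 4.6
   vertex 1.2 0.0 2.2
   vertex 4.6 0.2 1.2
  endloop
 endfacet
 facet normal -0.268 -0.177 -0.947
  outer loop
   vertex 2.8 4.0 1.0
   vertex 4.6 0.2 1.2
   vertex 1.2 0.0 2.2
  endloop
 endfacet
 facet normal 0.896 0.430 0.110
  outer loop
   vertex 2.8 4.0 1.0
   vertex 3.8 1.0 4.6
   vertex 4.6 0.2 1.2
  endloop
 endfacet
 facet normal -0.921 -0.143 -0.362
  outer loop
   vertex 0.4 0.6 4.0
   vertex 0.0 4.2 3.6
   vertex 1.2 0.0 2.2
  endloop
 endfacet
 facet normal -0.183 0.088 0.979
  outer loop
   vertex 0.4 0.6 4.0
   vertex 3.8 1.0 4.6
   vertex 0.0 4.2 3.6
  endloop
 endfacet
 facet normal 0.051 -0.940 0.336
  outer loop
   vertex 0.4 0.6 4.0
   vertex 1.2 0.0 2.2
   vertex 3.8 1.0 4.6
  endloop
 endfacet
 facet normal -0.865 -0.082 -0.494
  outer loop
   vertex 1.2 2.4 1.8
   vertex 1.2 0.0 2.2
   vertex 0.0 4.2 3.6
  endloop
 endfacet
 facet normal -0.641 0.285 -0.712
  outer loop
   vertex 1.2 2.4 1.8
   vertex 0.0 4.2 3.6
   vertex 2.8 4.0 1.0
  endloop
 endfacet
 facet normal -0.312 -0.156 -0.937
  outer loop
   vertex 1.2 2.4 1.8
   vertex 2.8 4.0 1.0
   vertex 1.2 0.0 2.2
  endloop
 endfacet
 facet normal 0.360 0.639 0.679
  outer loop
   vertex 1.4 3.2 3.8
   vertex 0.0 4.2 3.6
   vertex 3.8 1.0 4.6
  endloop
 endfacet
 facet normal 0.474 0.755 0.453
  outer loop
   vertex 1.4 3.2 3.8
   vertex 2.8 4.0 1.0
   vertex 0.0 4.2 3.6
  endloop
 endfacet
 facet normal 0.510 0.725 0.462
  outer loop
   vertex 1.4 3.2 3.8
   vertex 3.8 1.0 4.6
   vertex 2.8 4.0 1.0
  endloop
 endfacet
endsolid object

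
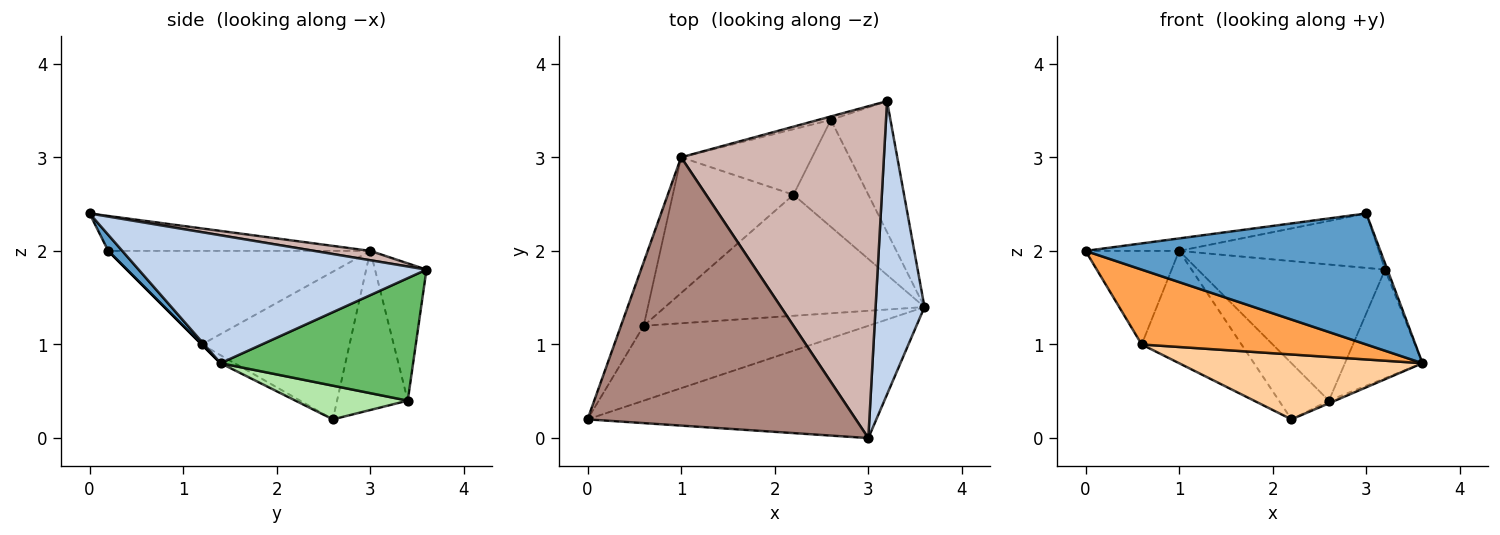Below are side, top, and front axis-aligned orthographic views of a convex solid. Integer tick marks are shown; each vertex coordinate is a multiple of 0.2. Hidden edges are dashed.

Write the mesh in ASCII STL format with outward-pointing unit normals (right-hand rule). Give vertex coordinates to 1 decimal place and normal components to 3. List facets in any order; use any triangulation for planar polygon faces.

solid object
 facet normal 0.036 -0.759 -0.650
  outer loop
   vertex 3.0 0.0 2.4
   vertex 0.0 0.2 2.0
   vertex 3.6 1.4 0.8
  endloop
 endfacet
 facet normal 0.934 0.008 0.357
  outer loop
   vertex 3.0 0.0 2.4
   vertex 3.6 1.4 0.8
   vertex 3.2 3.6 1.8
  endloop
 endfacet
 facet normal 0.000 -0.707 -0.707
  outer loop
   vertex 0.6 1.2 1.0
   vertex 3.6 1.4 0.8
   vertex 0.0 0.2 2.0
  endloop
 endfacet
 facet normal -0.027 -0.472 -0.881
  outer loop
   vertex 0.6 1.2 1.0
   vertex 2.2 2.6 0.2
   vertex 3.6 1.4 0.8
  endloop
 endfacet
 facet normal 0.846 0.341 -0.411
  outer loop
   vertex 2.6 3.4 0.4
   vertex 3.2 3.6 1.8
   vertex 3.6 1.4 0.8
  endloop
 endfacet
 facet normal 0.410 0.023 -0.912
  outer loop
   vertex 2.6 3.4 0.4
   vertex 3.6 1.4 0.8
   vertex 2.2 2.6 0.2
  endloop
 endfacet
 facet normal -0.686 0.464 -0.560
  outer loop
   vertex 1.0 3.0 2.0
   vertex 2.2 2.6 0.2
   vertex 0.6 1.2 1.0
  endloop
 endfacet
 facet normal -0.678 0.478 -0.558
  outer loop
   vertex 1.0 3.0 2.0
   vertex 2.6 3.4 0.4
   vertex 2.2 2.6 0.2
  endloop
 endfacet
 facet normal -0.918 0.328 -0.223
  outer loop
   vertex 1.0 3.0 2.0
   vertex 0.6 1.2 1.0
   vertex 0.0 0.2 2.0
  endloop
 endfacet
 facet normal -0.265 0.964 -0.024
  outer loop
   vertex 1.0 3.0 2.0
   vertex 3.2 3.6 1.8
   vertex 2.6 3.4 0.4
  endloop
 endfacet
 facet normal -0.129 0.046 0.991
  outer loop
   vertex 1.0 3.0 2.0
   vertex 0.0 0.2 2.0
   vertex 3.0 0.0 2.4
  endloop
 endfacet
 facet normal 0.045 0.162 0.986
  outer loop
   vertex 1.0 3.0 2.0
   vertex 3.0 0.0 2.4
   vertex 3.2 3.6 1.8
  endloop
 endfacet
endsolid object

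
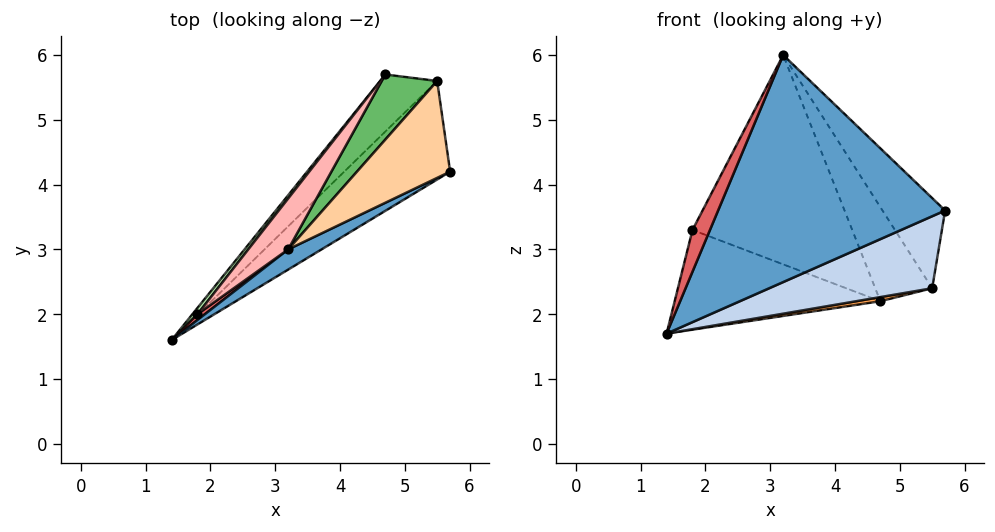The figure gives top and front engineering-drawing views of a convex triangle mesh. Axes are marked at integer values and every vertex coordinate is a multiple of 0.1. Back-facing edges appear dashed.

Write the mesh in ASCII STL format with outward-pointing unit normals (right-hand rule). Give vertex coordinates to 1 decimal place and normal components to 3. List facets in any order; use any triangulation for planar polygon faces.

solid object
 facet normal 0.491 -0.868 0.077
  outer loop
   vertex 3.2 3.0 6.0
   vertex 1.4 1.6 1.7
   vertex 5.7 4.2 3.6
  endloop
 endfacet
 facet normal 0.581 -0.480 -0.657
  outer loop
   vertex 5.5 5.6 2.4
   vertex 5.7 4.2 3.6
   vertex 1.4 1.6 1.7
  endloop
 endfacet
 facet normal 0.234 -0.070 -0.970
  outer loop
   vertex 5.5 5.6 2.4
   vertex 1.4 1.6 1.7
   vertex 4.7 5.7 2.2
  endloop
 endfacet
 facet normal 0.352 0.638 0.685
  outer loop
   vertex 5.5 5.6 2.4
   vertex 3.2 3.0 6.0
   vertex 5.7 4.2 3.6
  endloop
 endfacet
 facet normal -0.039 0.822 0.568
  outer loop
   vertex 5.5 5.6 2.4
   vertex 4.7 5.7 2.2
   vertex 3.2 3.0 6.0
  endloop
 endfacet
 facet normal -0.781 0.624 0.039
  outer loop
   vertex 1.8 2.0 3.3
   vertex 4.7 5.7 2.2
   vertex 1.4 1.6 1.7
  endloop
 endfacet
 facet normal 0.406 -0.905 0.125
  outer loop
   vertex 1.8 2.0 3.3
   vertex 1.4 1.6 1.7
   vertex 3.2 3.0 6.0
  endloop
 endfacet
 facet normal -0.755 0.638 0.155
  outer loop
   vertex 1.8 2.0 3.3
   vertex 3.2 3.0 6.0
   vertex 4.7 5.7 2.2
  endloop
 endfacet
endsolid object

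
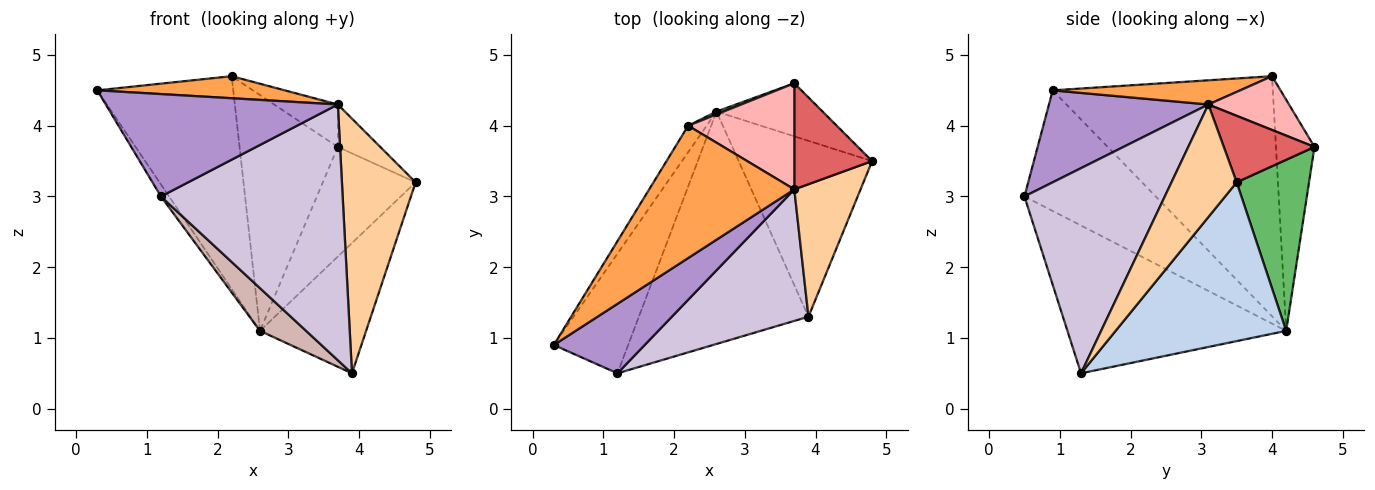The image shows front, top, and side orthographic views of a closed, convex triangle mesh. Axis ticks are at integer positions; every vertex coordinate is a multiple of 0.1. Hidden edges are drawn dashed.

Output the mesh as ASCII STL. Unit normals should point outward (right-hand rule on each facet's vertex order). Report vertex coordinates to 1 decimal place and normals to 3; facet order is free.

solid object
 facet normal -0.849 0.525 -0.065
  outer loop
   vertex 2.6 4.2 1.1
   vertex 0.3 0.9 4.5
   vertex 2.2 4.0 4.7
  endloop
 endfacet
 facet normal 0.691 0.430 -0.581
  outer loop
   vertex 2.6 4.2 1.1
   vertex 4.8 3.5 3.2
   vertex 3.9 1.3 0.5
  endloop
 endfacet
 facet normal 0.162 -0.162 0.973
  outer loop
   vertex 3.7 3.1 4.3
   vertex 2.2 4.0 4.7
   vertex 0.3 0.9 4.5
  endloop
 endfacet
 facet normal 0.617 -0.698 0.363
  outer loop
   vertex 3.7 3.1 4.3
   vertex 3.9 1.3 0.5
   vertex 4.8 3.5 3.2
  endloop
 endfacet
 facet normal 0.575 0.737 -0.356
  outer loop
   vertex 3.7 4.6 3.7
   vertex 4.8 3.5 3.2
   vertex 2.6 4.2 1.1
  endloop
 endfacet
 facet normal -0.365 0.931 0.011
  outer loop
   vertex 3.7 4.6 3.7
   vertex 2.6 4.2 1.1
   vertex 2.2 4.0 4.7
  endloop
 endfacet
 facet normal 0.622 0.291 0.727
  outer loop
   vertex 3.7 4.6 3.7
   vertex 3.7 3.1 4.3
   vertex 4.8 3.5 3.2
  endloop
 endfacet
 facet normal 0.426 0.336 0.840
  outer loop
   vertex 3.7 4.6 3.7
   vertex 2.2 4.0 4.7
   vertex 3.7 3.1 4.3
  endloop
 endfacet
 facet normal 0.494 -0.719 0.488
  outer loop
   vertex 1.2 0.5 3.0
   vertex 3.7 3.1 4.3
   vertex 0.3 0.9 4.5
  endloop
 endfacet
 facet normal 0.566 -0.733 0.377
  outer loop
   vertex 1.2 0.5 3.0
   vertex 3.9 1.3 0.5
   vertex 3.7 3.1 4.3
  endloop
 endfacet
 facet normal -0.850 0.053 -0.524
  outer loop
   vertex 1.2 0.5 3.0
   vertex 0.3 0.9 4.5
   vertex 2.6 4.2 1.1
  endloop
 endfacet
 facet normal -0.651 -0.137 -0.747
  outer loop
   vertex 1.2 0.5 3.0
   vertex 2.6 4.2 1.1
   vertex 3.9 1.3 0.5
  endloop
 endfacet
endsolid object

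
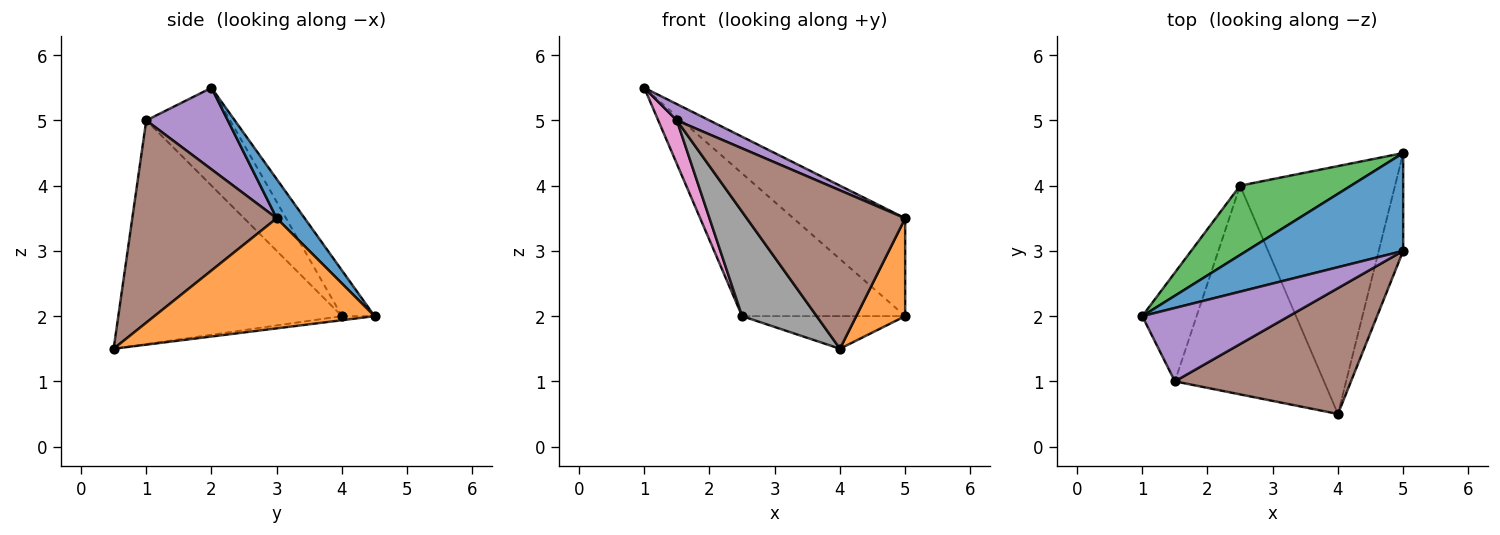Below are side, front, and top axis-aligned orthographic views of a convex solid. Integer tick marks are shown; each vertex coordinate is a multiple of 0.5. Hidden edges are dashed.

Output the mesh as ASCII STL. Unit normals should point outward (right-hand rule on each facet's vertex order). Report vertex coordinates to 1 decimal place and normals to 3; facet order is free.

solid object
 facet normal 0.174 0.696 0.696
  outer loop
   vertex 5.0 4.5 2.0
   vertex 1.0 2.0 5.5
   vertex 5.0 3.0 3.5
  endloop
 endfacet
 facet normal 0.954 -0.212 -0.212
  outer loop
   vertex 5.0 4.5 2.0
   vertex 5.0 3.0 3.5
   vertex 4.0 0.5 1.5
  endloop
 endfacet
 facet normal -0.177 0.885 0.430
  outer loop
   vertex 2.5 4.0 2.0
   vertex 1.0 2.0 5.5
   vertex 5.0 4.5 2.0
  endloop
 endfacet
 facet normal -0.026 0.130 -0.991
  outer loop
   vertex 2.5 4.0 2.0
   vertex 5.0 4.5 2.0
   vertex 4.0 0.5 1.5
  endloop
 endfacet
 facet normal 0.477 -0.191 0.858
  outer loop
   vertex 1.5 1.0 5.0
   vertex 5.0 3.0 3.5
   vertex 1.0 2.0 5.5
  endloop
 endfacet
 facet normal 0.581 -0.637 0.506
  outer loop
   vertex 1.5 1.0 5.0
   vertex 4.0 0.5 1.5
   vertex 5.0 3.0 3.5
  endloop
 endfacet
 facet normal -0.858 -0.191 -0.477
  outer loop
   vertex 1.5 1.0 5.0
   vertex 1.0 2.0 5.5
   vertex 2.5 4.0 2.0
  endloop
 endfacet
 facet normal -0.802 -0.267 -0.535
  outer loop
   vertex 1.5 1.0 5.0
   vertex 2.5 4.0 2.0
   vertex 4.0 0.5 1.5
  endloop
 endfacet
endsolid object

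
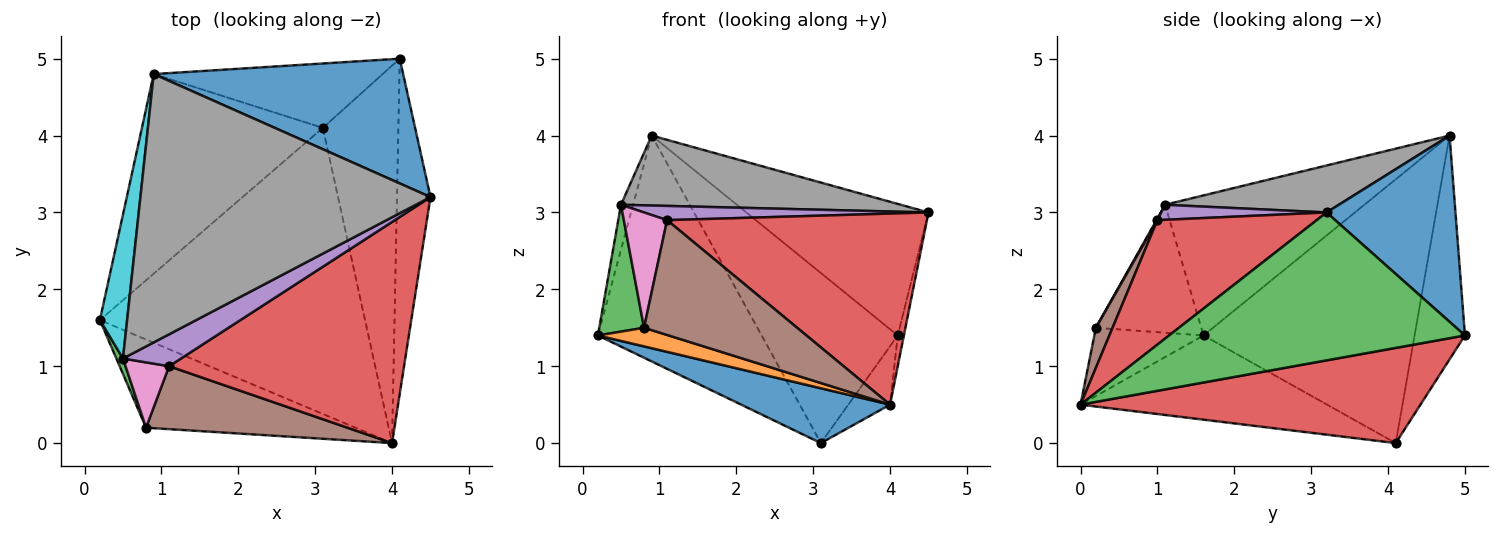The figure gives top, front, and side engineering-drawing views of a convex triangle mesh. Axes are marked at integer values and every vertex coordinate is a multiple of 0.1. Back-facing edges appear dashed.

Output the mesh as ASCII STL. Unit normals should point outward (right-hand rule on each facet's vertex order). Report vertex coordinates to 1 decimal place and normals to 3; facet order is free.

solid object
 facet normal -0.298 -0.180 -0.938
  outer loop
   vertex 3.1 4.1 0.0
   vertex 4.0 0.0 0.5
   vertex 0.2 1.6 1.4
  endloop
 endfacet
 facet normal -0.304 -0.197 -0.932
  outer loop
   vertex 0.8 0.2 1.5
   vertex 0.2 1.6 1.4
   vertex 4.0 0.0 0.5
  endloop
 endfacet
 facet normal -0.919 -0.391 0.047
  outer loop
   vertex 0.8 0.2 1.5
   vertex 0.5 1.1 3.1
   vertex 0.2 1.6 1.4
  endloop
 endfacet
 facet normal 0.372 -0.607 0.702
  outer loop
   vertex 1.1 1.0 2.9
   vertex 4.0 0.0 0.5
   vertex 4.5 3.2 3.0
  endloop
 endfacet
 facet normal 0.230 -0.396 0.889
  outer loop
   vertex 1.1 1.0 2.9
   vertex 4.5 3.2 3.0
   vertex 0.5 1.1 3.1
  endloop
 endfacet
 facet normal 0.095 -0.873 0.478
  outer loop
   vertex 1.1 1.0 2.9
   vertex 0.8 0.2 1.5
   vertex 4.0 0.0 0.5
  endloop
 endfacet
 facet normal 0.019 -0.870 0.493
  outer loop
   vertex 1.1 1.0 2.9
   vertex 0.5 1.1 3.1
   vertex 0.8 0.2 1.5
  endloop
 endfacet
 facet normal 0.155 -0.249 0.956
  outer loop
   vertex 0.9 4.8 4.0
   vertex 0.5 1.1 3.1
   vertex 4.5 3.2 3.0
  endloop
 endfacet
 facet normal -0.695 0.539 -0.476
  outer loop
   vertex 0.9 4.8 4.0
   vertex 3.1 4.1 0.0
   vertex 0.2 1.6 1.4
  endloop
 endfacet
 facet normal -0.980 0.060 0.190
  outer loop
   vertex 0.9 4.8 4.0
   vertex 0.2 1.6 1.4
   vertex 0.5 1.1 3.1
  endloop
 endfacet
 facet normal 0.457 0.646 0.612
  outer loop
   vertex 4.1 5.0 1.4
   vertex 0.9 4.8 4.0
   vertex 4.5 3.2 3.0
  endloop
 endfacet
 facet normal -0.327 0.884 -0.335
  outer loop
   vertex 4.1 5.0 1.4
   vertex 3.1 4.1 0.0
   vertex 0.9 4.8 4.0
  endloop
 endfacet
 facet normal 0.975 0.020 -0.221
  outer loop
   vertex 4.1 5.0 1.4
   vertex 4.5 3.2 3.0
   vertex 4.0 0.0 0.5
  endloop
 endfacet
 facet normal 0.780 0.096 -0.619
  outer loop
   vertex 4.1 5.0 1.4
   vertex 4.0 0.0 0.5
   vertex 3.1 4.1 0.0
  endloop
 endfacet
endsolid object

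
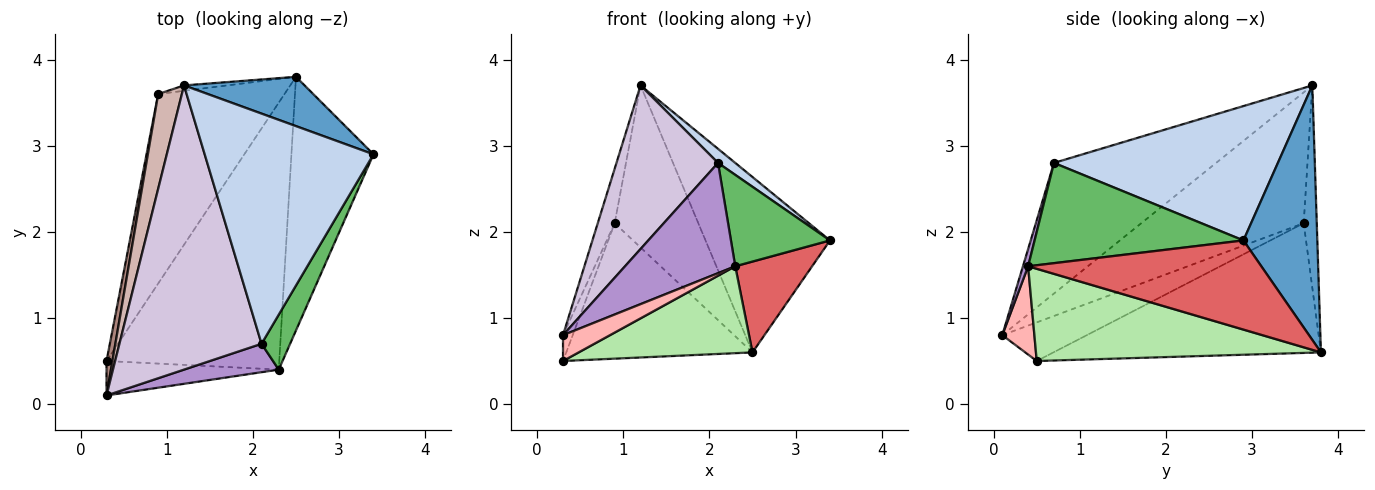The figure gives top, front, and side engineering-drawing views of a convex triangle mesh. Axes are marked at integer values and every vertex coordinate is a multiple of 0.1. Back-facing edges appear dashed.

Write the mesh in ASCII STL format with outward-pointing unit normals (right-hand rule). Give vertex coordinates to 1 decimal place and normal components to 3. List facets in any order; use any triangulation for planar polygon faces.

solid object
 facet normal 0.496 0.836 0.235
  outer loop
   vertex 2.5 3.8 0.6
   vertex 1.2 3.7 3.7
   vertex 3.4 2.9 1.9
  endloop
 endfacet
 facet normal 0.622 -0.048 0.782
  outer loop
   vertex 2.1 0.7 2.8
   vertex 3.4 2.9 1.9
   vertex 1.2 3.7 3.7
  endloop
 endfacet
 facet normal -0.641 0.446 -0.624
  outer loop
   vertex 0.9 3.6 2.1
   vertex 2.5 3.8 0.6
   vertex 0.3 0.5 0.5
  endloop
 endfacet
 facet normal -0.154 0.987 -0.033
  outer loop
   vertex 0.9 3.6 2.1
   vertex 1.2 3.7 3.7
   vertex 2.5 3.8 0.6
  endloop
 endfacet
 facet normal 0.875 -0.415 0.250
  outer loop
   vertex 2.3 0.4 1.6
   vertex 3.4 2.9 1.9
   vertex 2.1 0.7 2.8
  endloop
 endfacet
 facet normal 0.453 -0.276 -0.848
  outer loop
   vertex 2.3 0.4 1.6
   vertex 0.3 0.5 0.5
   vertex 2.5 3.8 0.6
  endloop
 endfacet
 facet normal 0.715 -0.236 -0.658
  outer loop
   vertex 2.3 0.4 1.6
   vertex 2.5 3.8 0.6
   vertex 3.4 2.9 1.9
  endloop
 endfacet
 facet normal 0.379 -0.555 -0.740
  outer loop
   vertex 0.3 0.1 0.8
   vertex 0.3 0.5 0.5
   vertex 2.3 0.4 1.6
  endloop
 endfacet
 facet normal 0.045 -0.967 0.249
  outer loop
   vertex 0.3 0.1 0.8
   vertex 2.3 0.4 1.6
   vertex 2.1 0.7 2.8
  endloop
 endfacet
 facet normal -0.623 -0.390 0.678
  outer loop
   vertex 0.3 0.1 0.8
   vertex 2.1 0.7 2.8
   vertex 1.2 3.7 3.7
  endloop
 endfacet
 facet normal -0.982 0.113 0.150
  outer loop
   vertex 0.3 0.1 0.8
   vertex 0.9 3.6 2.1
   vertex 0.3 0.5 0.5
  endloop
 endfacet
 facet normal -0.979 0.102 0.177
  outer loop
   vertex 0.3 0.1 0.8
   vertex 1.2 3.7 3.7
   vertex 0.9 3.6 2.1
  endloop
 endfacet
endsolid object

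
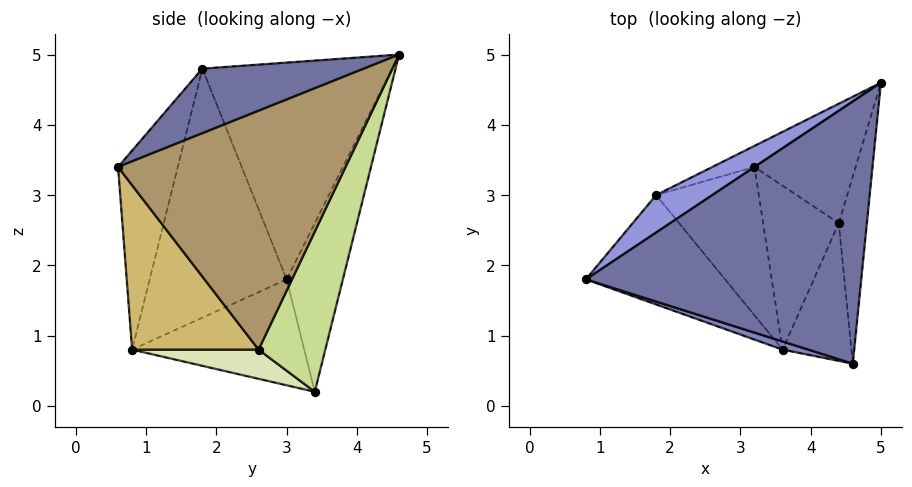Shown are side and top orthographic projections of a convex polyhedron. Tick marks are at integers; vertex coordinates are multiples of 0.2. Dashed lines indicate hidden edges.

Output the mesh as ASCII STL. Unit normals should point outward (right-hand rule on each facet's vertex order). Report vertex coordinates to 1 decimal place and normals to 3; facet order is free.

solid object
 facet normal 0.211 -0.381 0.900
  outer loop
   vertex 4.6 0.6 3.4
   vertex 5.0 4.6 5.0
   vertex 0.8 1.8 4.8
  endloop
 endfacet
 facet normal -0.288 -0.957 0.037
  outer loop
   vertex 3.6 0.8 0.8
   vertex 4.6 0.6 3.4
   vertex 0.8 1.8 4.8
  endloop
 endfacet
 facet normal -0.554 0.820 0.144
  outer loop
   vertex 1.8 3.0 1.8
   vertex 0.8 1.8 4.8
   vertex 5.0 4.6 5.0
  endloop
 endfacet
 facet normal -0.370 0.925 -0.092
  outer loop
   vertex 1.8 3.0 1.8
   vertex 5.0 4.6 5.0
   vertex 3.2 3.4 0.2
  endloop
 endfacet
 facet normal -0.783 -0.442 -0.438
  outer loop
   vertex 1.8 3.0 1.8
   vertex 3.6 0.8 0.8
   vertex 0.8 1.8 4.8
  endloop
 endfacet
 facet normal -0.693 -0.262 -0.672
  outer loop
   vertex 1.8 3.0 1.8
   vertex 3.2 3.4 0.2
   vertex 3.6 0.8 0.8
  endloop
 endfacet
 facet normal 0.639 0.655 -0.403
  outer loop
   vertex 4.4 2.6 0.8
   vertex 3.2 3.4 0.2
   vertex 5.0 4.6 5.0
  endloop
 endfacet
 facet normal 0.355 -0.158 -0.921
  outer loop
   vertex 4.4 2.6 0.8
   vertex 3.6 0.8 0.8
   vertex 3.2 3.4 0.2
  endloop
 endfacet
 facet normal 0.992 -0.053 -0.117
  outer loop
   vertex 4.4 2.6 0.8
   vertex 5.0 4.6 5.0
   vertex 4.6 0.6 3.4
  endloop
 endfacet
 facet normal 0.853 -0.379 -0.357
  outer loop
   vertex 4.4 2.6 0.8
   vertex 4.6 0.6 3.4
   vertex 3.6 0.8 0.8
  endloop
 endfacet
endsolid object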